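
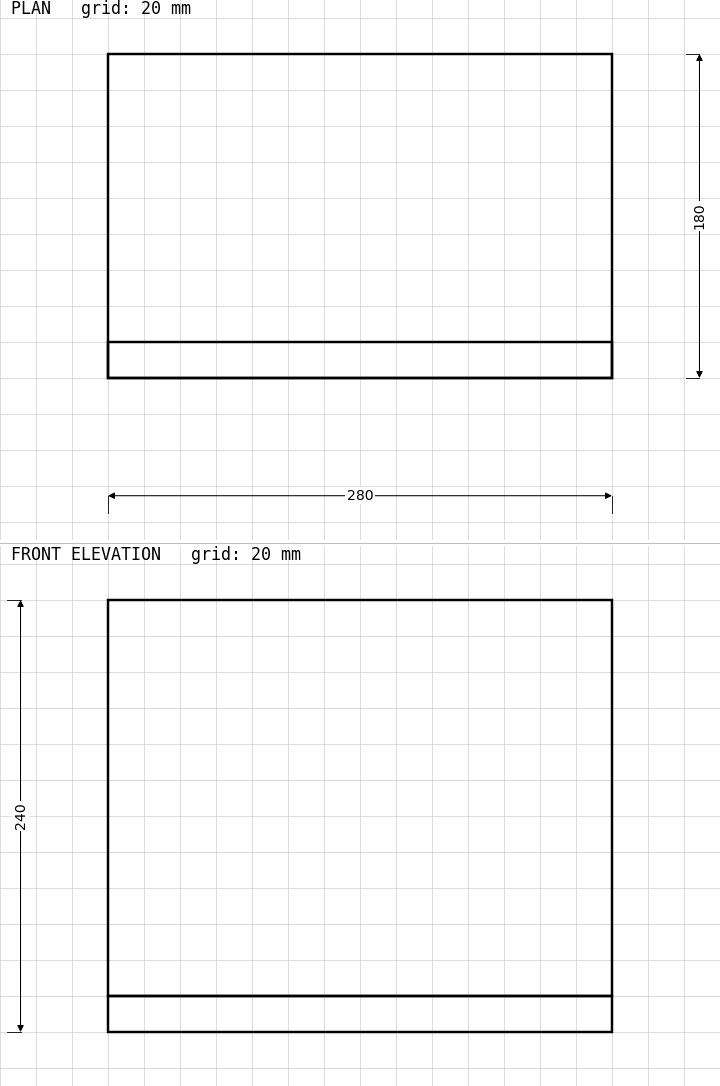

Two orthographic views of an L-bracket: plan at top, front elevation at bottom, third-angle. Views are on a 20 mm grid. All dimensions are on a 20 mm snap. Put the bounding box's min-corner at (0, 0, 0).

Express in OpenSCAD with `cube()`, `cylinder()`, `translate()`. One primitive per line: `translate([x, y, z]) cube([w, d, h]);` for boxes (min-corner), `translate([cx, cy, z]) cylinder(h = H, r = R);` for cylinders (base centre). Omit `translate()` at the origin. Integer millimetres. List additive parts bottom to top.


cube([280, 180, 20]);
translate([0, 0, 20]) cube([280, 20, 220]);


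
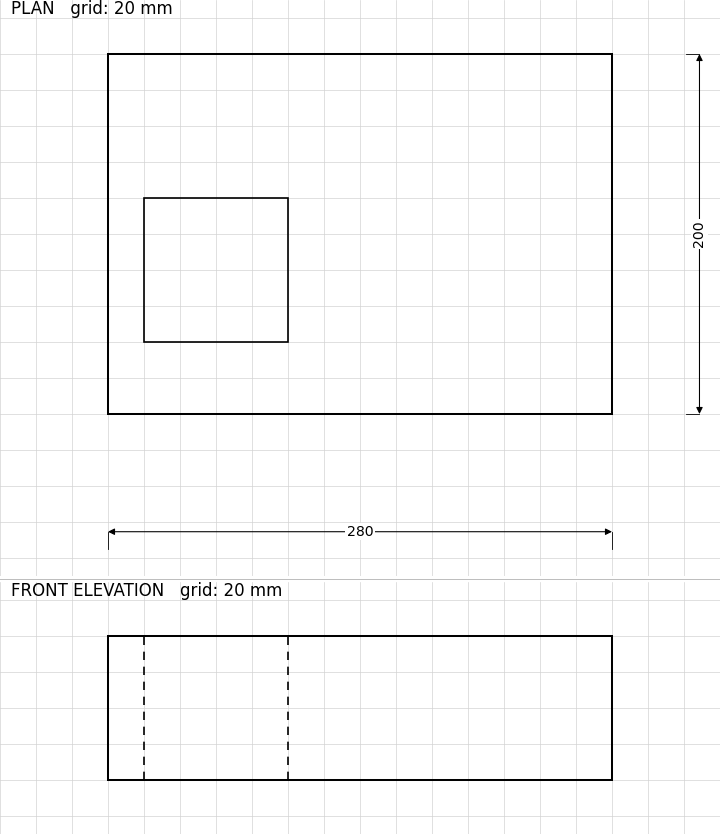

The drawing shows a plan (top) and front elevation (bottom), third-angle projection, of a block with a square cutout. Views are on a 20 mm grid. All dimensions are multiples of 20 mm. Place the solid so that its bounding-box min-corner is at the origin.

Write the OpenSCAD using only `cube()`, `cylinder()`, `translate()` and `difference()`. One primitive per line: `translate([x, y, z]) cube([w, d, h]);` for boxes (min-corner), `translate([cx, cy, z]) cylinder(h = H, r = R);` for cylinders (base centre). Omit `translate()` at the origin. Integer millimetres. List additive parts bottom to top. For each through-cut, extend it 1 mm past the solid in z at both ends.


difference() {
  cube([280, 200, 80]);
  translate([20, 40, -1]) cube([80, 80, 82]);
}


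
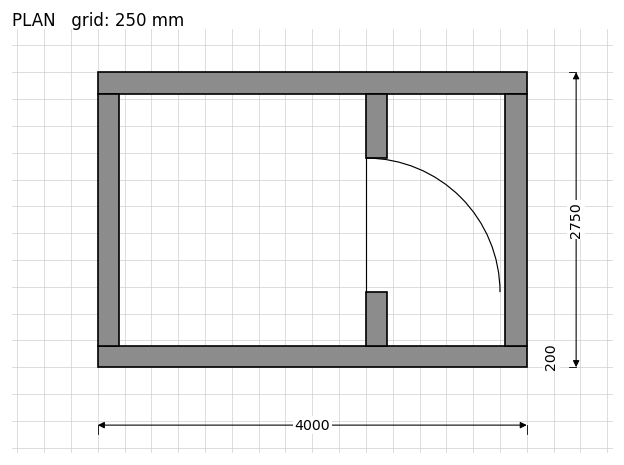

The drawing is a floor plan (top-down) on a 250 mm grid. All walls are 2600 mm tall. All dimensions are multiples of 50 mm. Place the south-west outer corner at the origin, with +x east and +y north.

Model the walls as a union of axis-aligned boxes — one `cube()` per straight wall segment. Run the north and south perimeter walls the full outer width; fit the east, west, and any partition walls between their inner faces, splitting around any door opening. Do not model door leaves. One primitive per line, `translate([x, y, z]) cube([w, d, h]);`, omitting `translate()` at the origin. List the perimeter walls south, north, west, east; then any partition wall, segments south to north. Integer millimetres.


cube([4000, 200, 2600]);
translate([0, 2550, 0]) cube([4000, 200, 2600]);
translate([0, 200, 0]) cube([200, 2350, 2600]);
translate([3800, 200, 0]) cube([200, 2350, 2600]);
translate([2500, 200, 0]) cube([200, 500, 2600]);
translate([2500, 1950, 0]) cube([200, 600, 2600]);


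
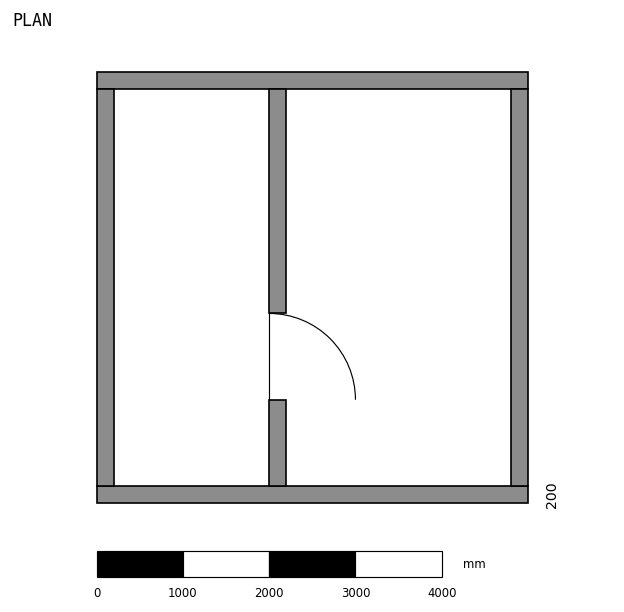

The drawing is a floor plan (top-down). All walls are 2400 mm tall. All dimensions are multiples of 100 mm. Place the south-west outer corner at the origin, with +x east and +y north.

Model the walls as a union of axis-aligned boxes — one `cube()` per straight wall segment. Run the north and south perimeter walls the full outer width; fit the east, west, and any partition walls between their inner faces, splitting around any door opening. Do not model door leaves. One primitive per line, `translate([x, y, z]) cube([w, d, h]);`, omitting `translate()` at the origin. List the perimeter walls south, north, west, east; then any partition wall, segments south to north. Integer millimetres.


cube([5000, 200, 2400]);
translate([0, 4800, 0]) cube([5000, 200, 2400]);
translate([0, 200, 0]) cube([200, 4600, 2400]);
translate([4800, 200, 0]) cube([200, 4600, 2400]);
translate([2000, 200, 0]) cube([200, 1000, 2400]);
translate([2000, 2200, 0]) cube([200, 2600, 2400]);


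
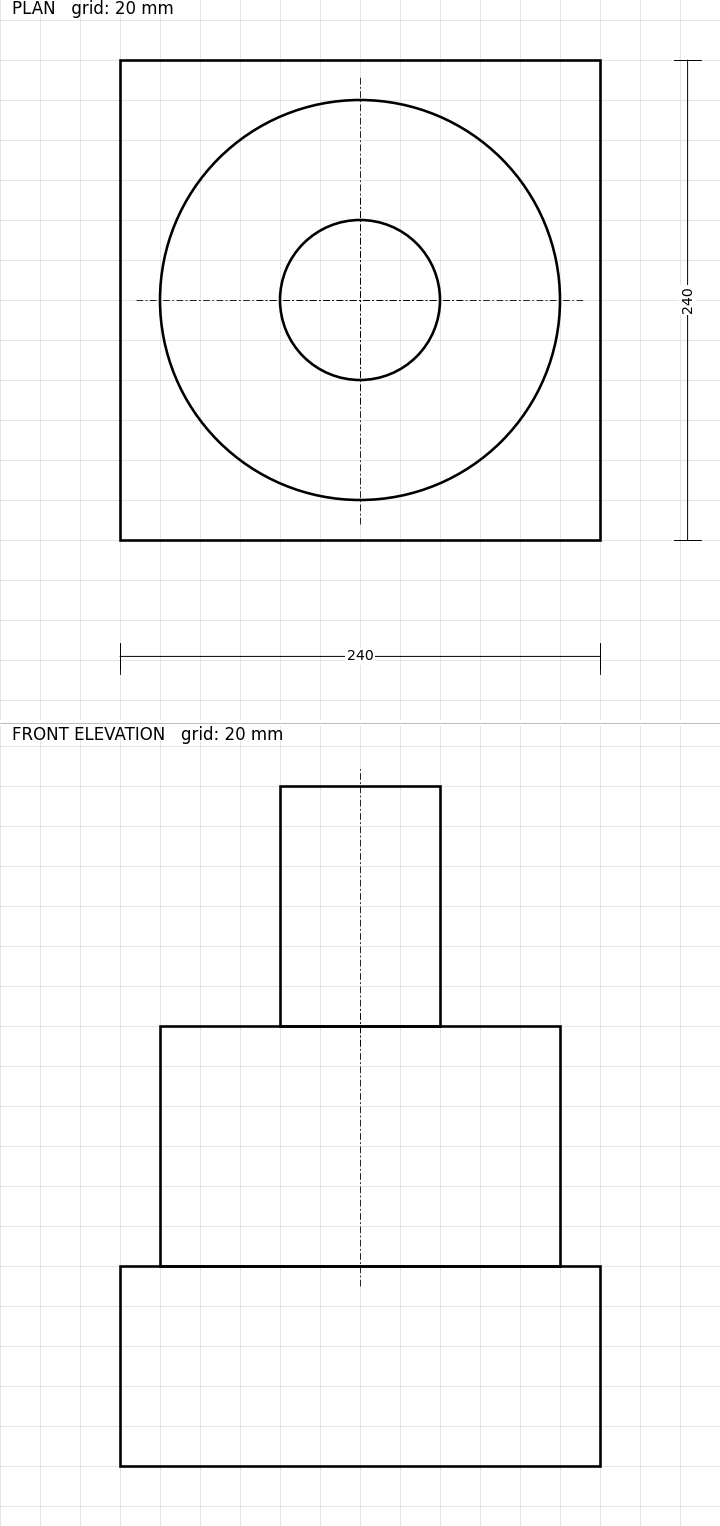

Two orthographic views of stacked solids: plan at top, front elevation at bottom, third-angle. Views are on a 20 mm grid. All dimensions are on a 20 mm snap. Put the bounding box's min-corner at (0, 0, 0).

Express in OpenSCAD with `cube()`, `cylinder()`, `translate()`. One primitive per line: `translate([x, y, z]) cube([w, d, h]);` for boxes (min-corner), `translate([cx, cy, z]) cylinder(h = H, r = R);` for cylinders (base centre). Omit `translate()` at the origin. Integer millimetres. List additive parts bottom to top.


cube([240, 240, 100]);
translate([120, 120, 100]) cylinder(h = 120, r = 100);
translate([120, 120, 220]) cylinder(h = 120, r = 40);


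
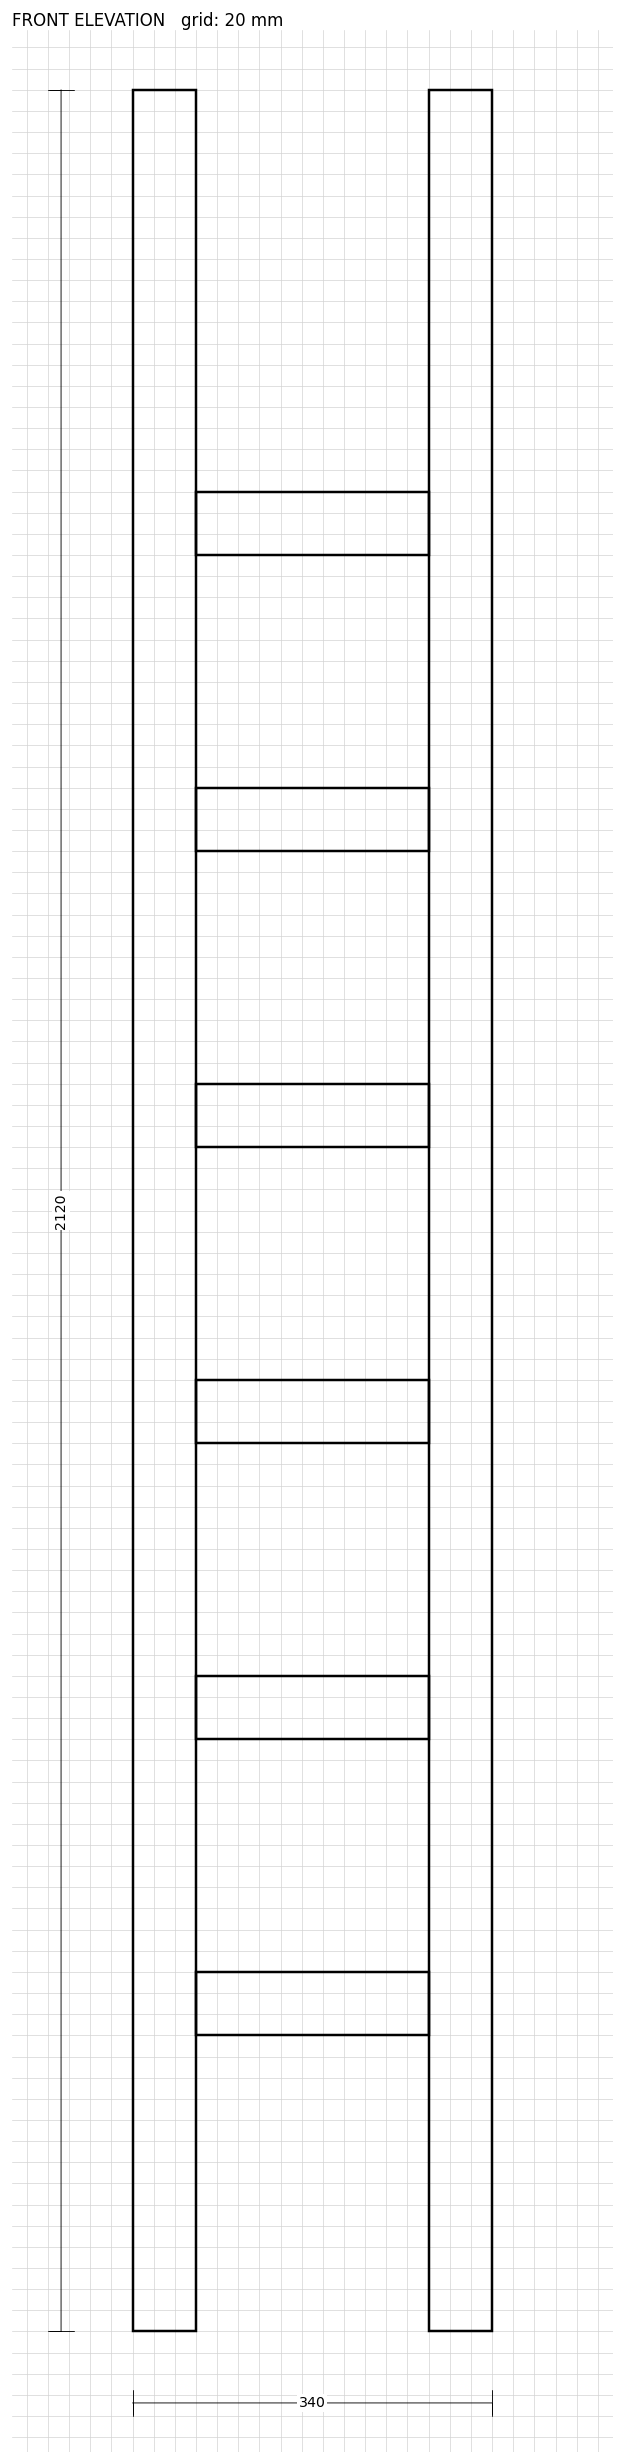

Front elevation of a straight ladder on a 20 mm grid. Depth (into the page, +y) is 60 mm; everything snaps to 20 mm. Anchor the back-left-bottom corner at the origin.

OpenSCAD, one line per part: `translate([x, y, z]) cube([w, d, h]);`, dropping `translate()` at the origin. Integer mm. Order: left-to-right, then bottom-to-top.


cube([60, 60, 2120]);
translate([60, 0, 280]) cube([220, 60, 60]);
translate([60, 0, 560]) cube([220, 60, 60]);
translate([60, 0, 840]) cube([220, 60, 60]);
translate([60, 0, 1120]) cube([220, 60, 60]);
translate([60, 0, 1400]) cube([220, 60, 60]);
translate([60, 0, 1680]) cube([220, 60, 60]);
translate([280, 0, 0]) cube([60, 60, 2120]);


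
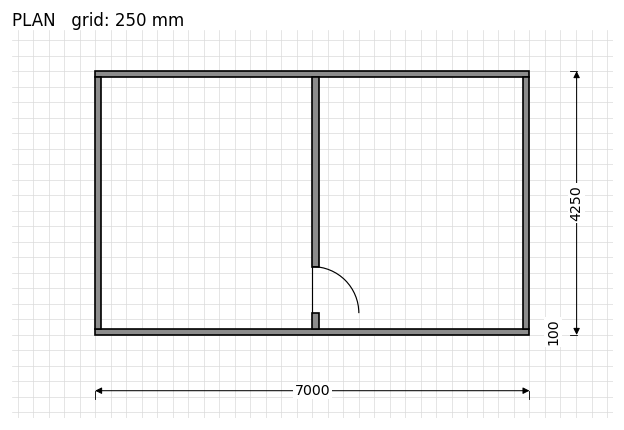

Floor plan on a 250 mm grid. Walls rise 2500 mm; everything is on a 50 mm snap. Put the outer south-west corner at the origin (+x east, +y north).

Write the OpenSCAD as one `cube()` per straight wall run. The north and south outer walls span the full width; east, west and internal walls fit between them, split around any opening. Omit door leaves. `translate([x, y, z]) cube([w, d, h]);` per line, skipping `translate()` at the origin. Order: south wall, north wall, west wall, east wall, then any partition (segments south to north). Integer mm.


cube([7000, 100, 2500]);
translate([0, 4150, 0]) cube([7000, 100, 2500]);
translate([0, 100, 0]) cube([100, 4050, 2500]);
translate([6900, 100, 0]) cube([100, 4050, 2500]);
translate([3500, 100, 0]) cube([100, 250, 2500]);
translate([3500, 1100, 0]) cube([100, 3050, 2500]);


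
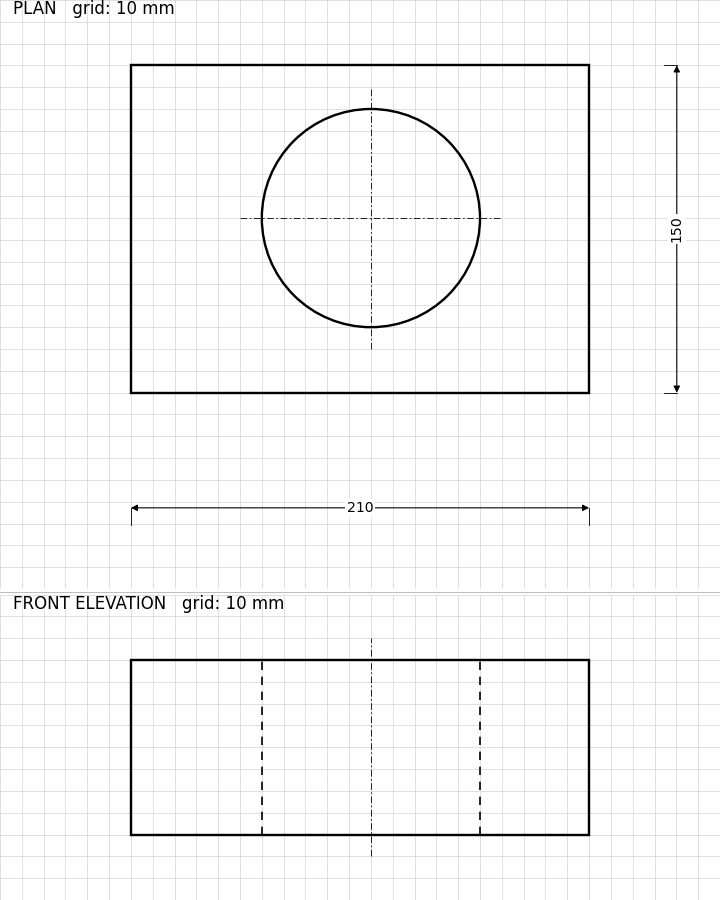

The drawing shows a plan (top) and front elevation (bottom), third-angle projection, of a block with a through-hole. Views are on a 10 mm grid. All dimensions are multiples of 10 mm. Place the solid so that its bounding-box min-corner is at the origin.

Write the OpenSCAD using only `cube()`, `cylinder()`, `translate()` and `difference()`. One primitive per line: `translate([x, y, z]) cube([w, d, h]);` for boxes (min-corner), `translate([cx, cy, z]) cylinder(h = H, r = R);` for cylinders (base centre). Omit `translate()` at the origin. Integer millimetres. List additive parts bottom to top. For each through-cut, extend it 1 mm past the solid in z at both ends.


difference() {
  cube([210, 150, 80]);
  translate([110, 80, -1]) cylinder(h = 82, r = 50);
}


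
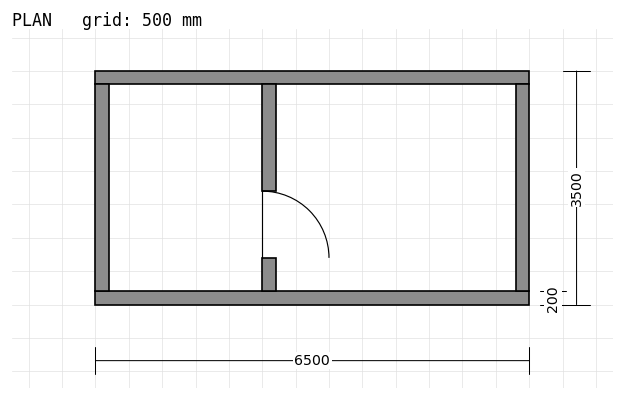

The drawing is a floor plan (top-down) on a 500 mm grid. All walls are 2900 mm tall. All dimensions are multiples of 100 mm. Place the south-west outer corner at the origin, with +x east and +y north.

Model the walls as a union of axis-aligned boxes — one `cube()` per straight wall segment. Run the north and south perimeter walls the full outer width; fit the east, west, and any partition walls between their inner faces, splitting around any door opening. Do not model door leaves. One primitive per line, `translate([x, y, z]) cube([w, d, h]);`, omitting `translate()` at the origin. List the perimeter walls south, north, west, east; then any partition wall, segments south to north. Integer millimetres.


cube([6500, 200, 2900]);
translate([0, 3300, 0]) cube([6500, 200, 2900]);
translate([0, 200, 0]) cube([200, 3100, 2900]);
translate([6300, 200, 0]) cube([200, 3100, 2900]);
translate([2500, 200, 0]) cube([200, 500, 2900]);
translate([2500, 1700, 0]) cube([200, 1600, 2900]);


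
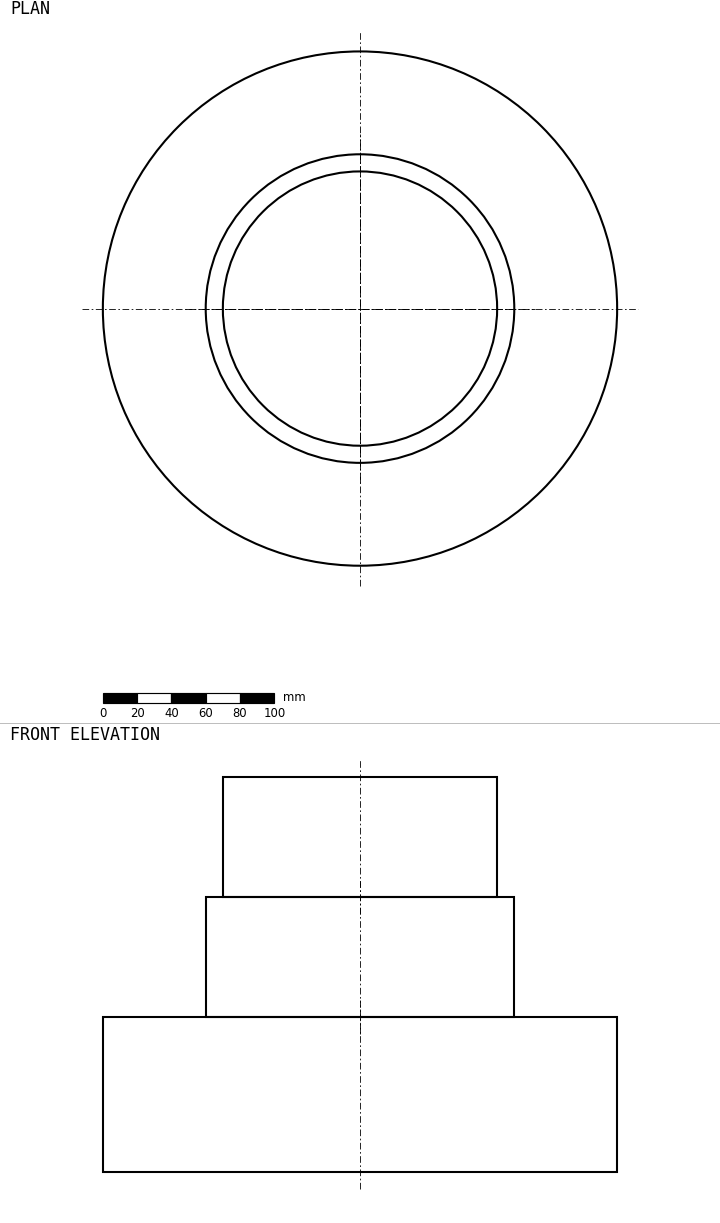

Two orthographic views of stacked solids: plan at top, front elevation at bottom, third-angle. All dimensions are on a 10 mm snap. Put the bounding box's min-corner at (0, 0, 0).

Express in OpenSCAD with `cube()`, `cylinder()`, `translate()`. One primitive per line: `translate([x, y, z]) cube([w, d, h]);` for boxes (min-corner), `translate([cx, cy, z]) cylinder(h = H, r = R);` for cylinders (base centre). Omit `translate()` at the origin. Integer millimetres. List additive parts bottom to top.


translate([150, 150, 0]) cylinder(h = 90, r = 150);
translate([150, 150, 90]) cylinder(h = 70, r = 90);
translate([150, 150, 160]) cylinder(h = 70, r = 80);


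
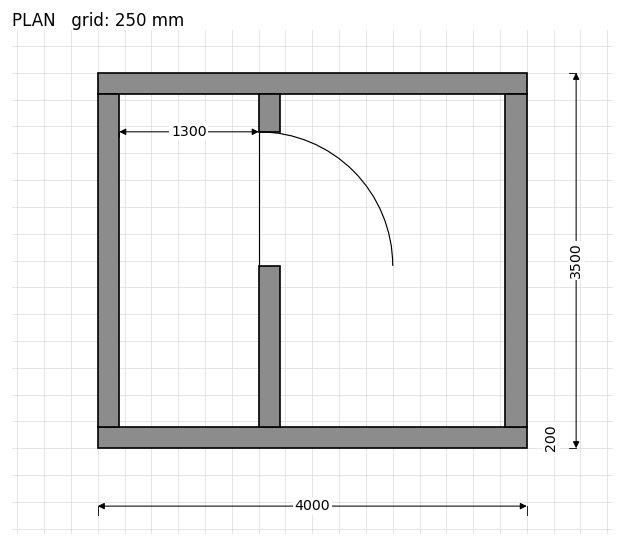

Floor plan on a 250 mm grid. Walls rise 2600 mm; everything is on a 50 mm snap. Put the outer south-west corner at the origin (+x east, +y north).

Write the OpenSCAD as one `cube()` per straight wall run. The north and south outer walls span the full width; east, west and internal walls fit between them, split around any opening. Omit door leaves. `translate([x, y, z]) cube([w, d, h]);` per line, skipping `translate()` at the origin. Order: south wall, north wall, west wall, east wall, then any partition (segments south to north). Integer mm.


cube([4000, 200, 2600]);
translate([0, 3300, 0]) cube([4000, 200, 2600]);
translate([0, 200, 0]) cube([200, 3100, 2600]);
translate([3800, 200, 0]) cube([200, 3100, 2600]);
translate([1500, 200, 0]) cube([200, 1500, 2600]);
translate([1500, 2950, 0]) cube([200, 350, 2600]);


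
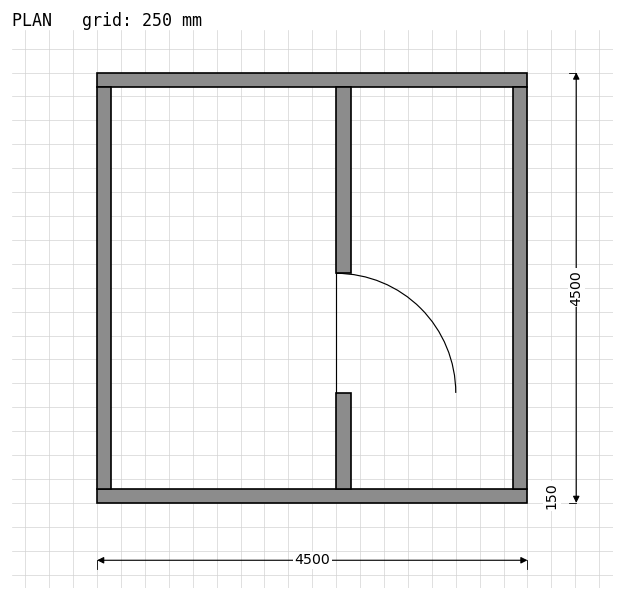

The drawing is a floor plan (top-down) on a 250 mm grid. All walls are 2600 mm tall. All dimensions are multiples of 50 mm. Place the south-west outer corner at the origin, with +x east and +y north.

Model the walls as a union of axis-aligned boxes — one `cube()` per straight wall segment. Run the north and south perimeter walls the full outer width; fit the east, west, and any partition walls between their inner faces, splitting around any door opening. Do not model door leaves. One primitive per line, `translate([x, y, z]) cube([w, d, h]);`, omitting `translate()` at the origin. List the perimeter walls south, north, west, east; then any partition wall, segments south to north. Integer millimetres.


cube([4500, 150, 2600]);
translate([0, 4350, 0]) cube([4500, 150, 2600]);
translate([0, 150, 0]) cube([150, 4200, 2600]);
translate([4350, 150, 0]) cube([150, 4200, 2600]);
translate([2500, 150, 0]) cube([150, 1000, 2600]);
translate([2500, 2400, 0]) cube([150, 1950, 2600]);


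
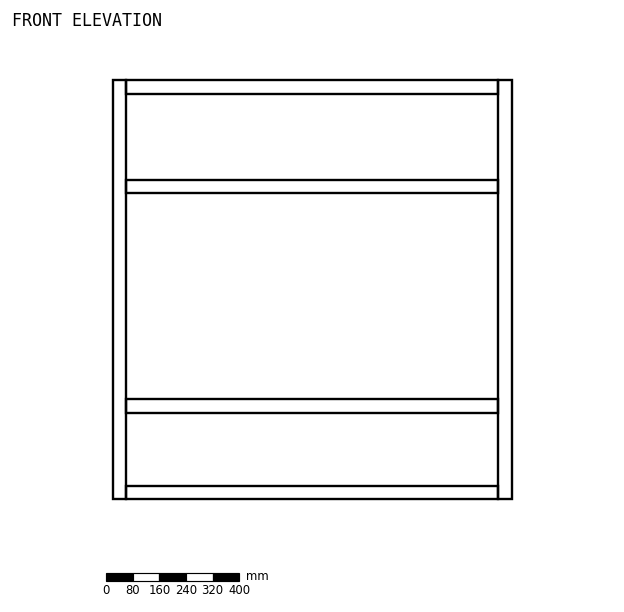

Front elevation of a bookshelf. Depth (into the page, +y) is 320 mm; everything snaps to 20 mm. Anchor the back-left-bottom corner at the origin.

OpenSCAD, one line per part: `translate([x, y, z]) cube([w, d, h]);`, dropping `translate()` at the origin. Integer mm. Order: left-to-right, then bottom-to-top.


cube([40, 320, 1260]);
translate([40, 0, 0]) cube([1120, 320, 40]);
translate([40, 0, 260]) cube([1120, 320, 40]);
translate([40, 0, 920]) cube([1120, 320, 40]);
translate([40, 0, 1220]) cube([1120, 320, 40]);
translate([1160, 0, 0]) cube([40, 320, 1260]);


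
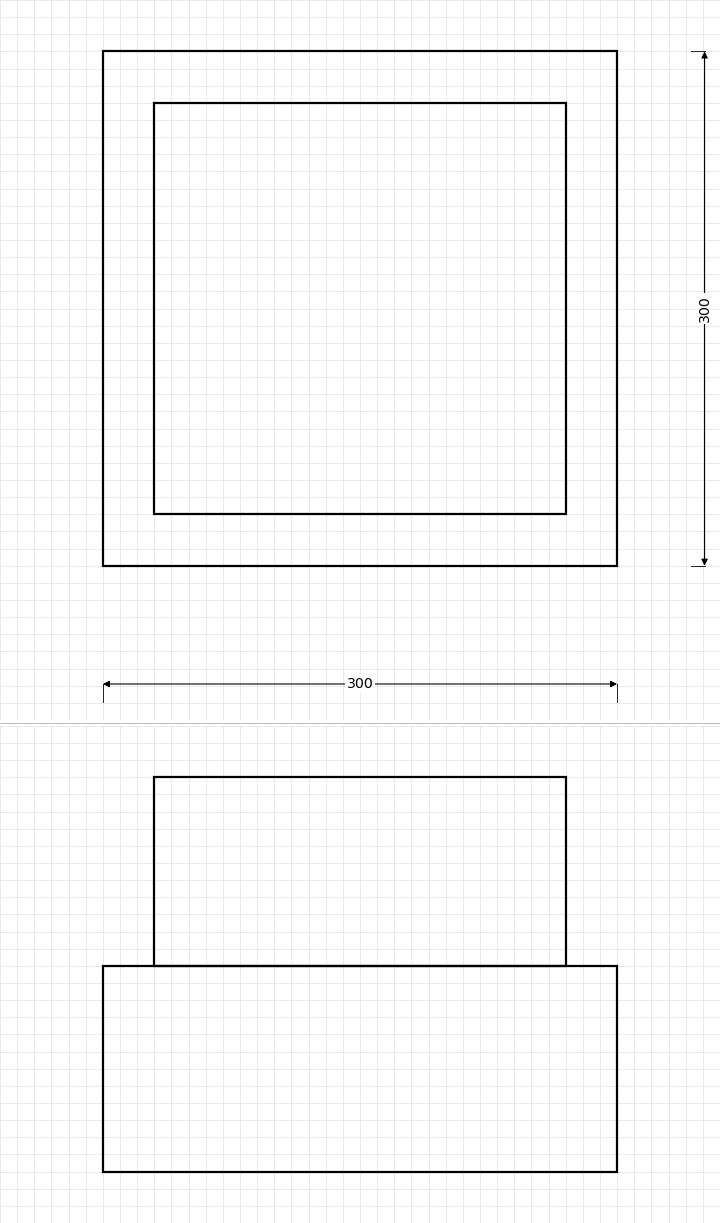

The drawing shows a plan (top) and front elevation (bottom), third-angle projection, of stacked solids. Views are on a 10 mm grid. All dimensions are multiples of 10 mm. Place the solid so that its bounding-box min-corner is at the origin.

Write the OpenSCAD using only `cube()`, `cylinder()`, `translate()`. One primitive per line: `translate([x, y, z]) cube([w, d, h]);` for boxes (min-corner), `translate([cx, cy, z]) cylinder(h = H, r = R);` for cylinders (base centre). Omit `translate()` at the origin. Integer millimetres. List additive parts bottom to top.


cube([300, 300, 120]);
translate([30, 30, 120]) cube([240, 240, 110]);


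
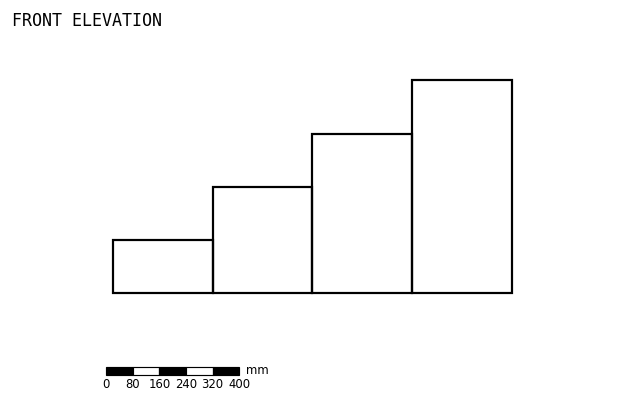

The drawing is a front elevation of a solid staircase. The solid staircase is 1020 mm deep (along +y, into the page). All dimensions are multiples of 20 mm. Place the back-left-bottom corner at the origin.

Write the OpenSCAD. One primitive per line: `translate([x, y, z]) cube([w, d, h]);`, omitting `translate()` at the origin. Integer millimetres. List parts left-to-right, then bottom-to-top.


cube([300, 1020, 160]);
translate([300, 0, 0]) cube([300, 1020, 320]);
translate([600, 0, 0]) cube([300, 1020, 480]);
translate([900, 0, 0]) cube([300, 1020, 640]);


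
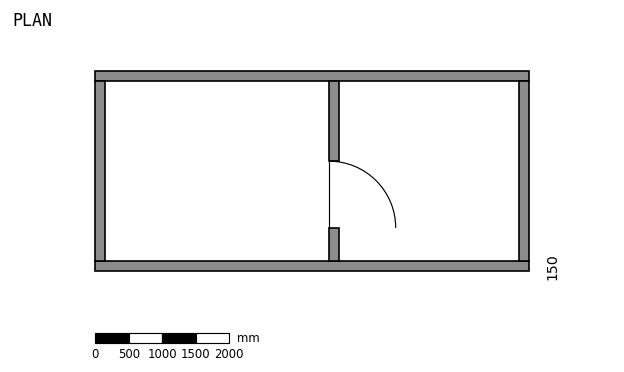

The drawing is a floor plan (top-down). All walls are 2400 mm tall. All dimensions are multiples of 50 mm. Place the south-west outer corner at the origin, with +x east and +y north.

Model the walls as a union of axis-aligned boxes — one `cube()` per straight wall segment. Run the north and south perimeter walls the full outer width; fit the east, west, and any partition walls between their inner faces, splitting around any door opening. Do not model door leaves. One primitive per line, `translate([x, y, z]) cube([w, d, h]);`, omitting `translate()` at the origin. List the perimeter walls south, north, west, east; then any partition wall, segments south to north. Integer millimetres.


cube([6500, 150, 2400]);
translate([0, 2850, 0]) cube([6500, 150, 2400]);
translate([0, 150, 0]) cube([150, 2700, 2400]);
translate([6350, 150, 0]) cube([150, 2700, 2400]);
translate([3500, 150, 0]) cube([150, 500, 2400]);
translate([3500, 1650, 0]) cube([150, 1200, 2400]);


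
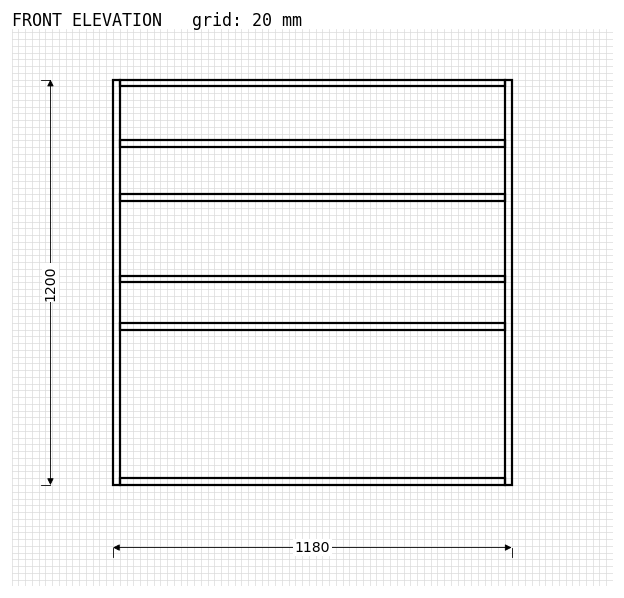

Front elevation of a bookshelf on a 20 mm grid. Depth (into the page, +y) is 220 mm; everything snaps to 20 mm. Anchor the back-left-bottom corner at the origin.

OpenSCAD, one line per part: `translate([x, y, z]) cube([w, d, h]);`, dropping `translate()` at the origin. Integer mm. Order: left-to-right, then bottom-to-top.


cube([20, 220, 1200]);
translate([20, 0, 0]) cube([1140, 220, 20]);
translate([20, 0, 460]) cube([1140, 220, 20]);
translate([20, 0, 600]) cube([1140, 220, 20]);
translate([20, 0, 840]) cube([1140, 220, 20]);
translate([20, 0, 1000]) cube([1140, 220, 20]);
translate([20, 0, 1180]) cube([1140, 220, 20]);
translate([1160, 0, 0]) cube([20, 220, 1200]);


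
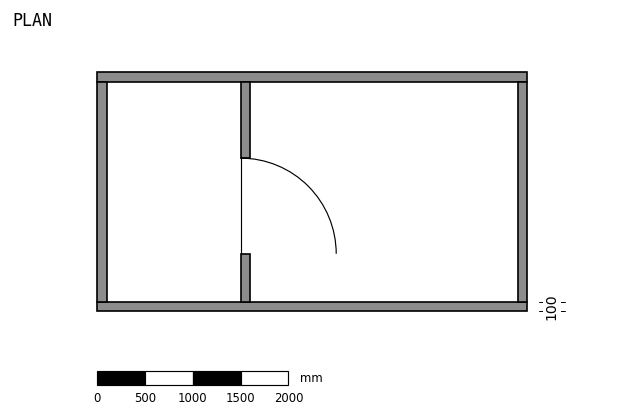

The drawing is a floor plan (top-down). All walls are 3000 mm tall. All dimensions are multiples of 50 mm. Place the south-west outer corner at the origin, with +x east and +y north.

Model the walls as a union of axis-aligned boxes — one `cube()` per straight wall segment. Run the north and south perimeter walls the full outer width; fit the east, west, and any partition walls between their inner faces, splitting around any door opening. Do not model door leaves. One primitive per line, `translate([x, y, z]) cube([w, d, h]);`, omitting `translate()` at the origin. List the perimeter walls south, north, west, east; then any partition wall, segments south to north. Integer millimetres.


cube([4500, 100, 3000]);
translate([0, 2400, 0]) cube([4500, 100, 3000]);
translate([0, 100, 0]) cube([100, 2300, 3000]);
translate([4400, 100, 0]) cube([100, 2300, 3000]);
translate([1500, 100, 0]) cube([100, 500, 3000]);
translate([1500, 1600, 0]) cube([100, 800, 3000]);


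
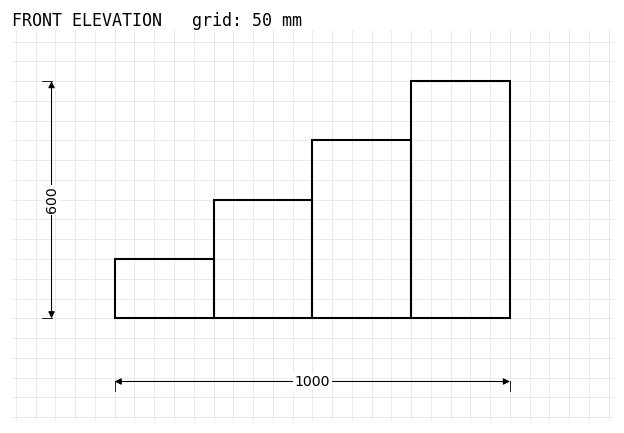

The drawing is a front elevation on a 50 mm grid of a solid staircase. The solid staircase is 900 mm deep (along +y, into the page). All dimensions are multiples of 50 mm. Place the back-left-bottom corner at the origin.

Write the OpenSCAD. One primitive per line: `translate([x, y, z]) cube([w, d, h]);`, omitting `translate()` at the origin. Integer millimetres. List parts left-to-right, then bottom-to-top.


cube([250, 900, 150]);
translate([250, 0, 0]) cube([250, 900, 300]);
translate([500, 0, 0]) cube([250, 900, 450]);
translate([750, 0, 0]) cube([250, 900, 600]);


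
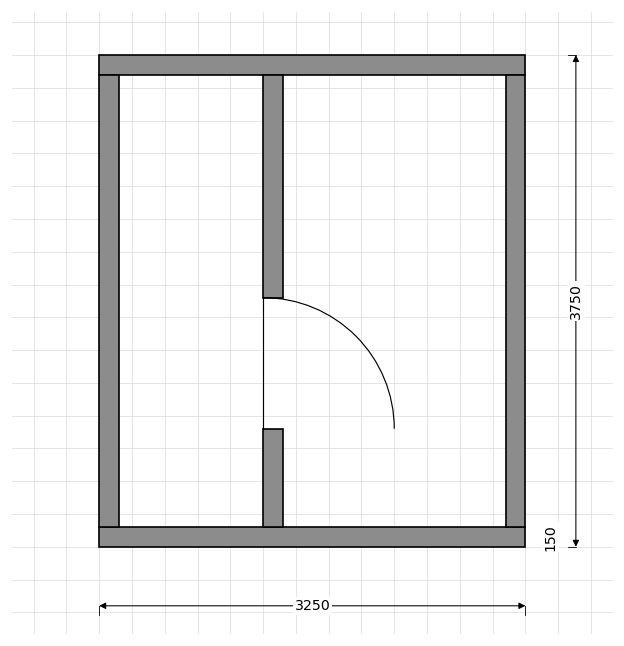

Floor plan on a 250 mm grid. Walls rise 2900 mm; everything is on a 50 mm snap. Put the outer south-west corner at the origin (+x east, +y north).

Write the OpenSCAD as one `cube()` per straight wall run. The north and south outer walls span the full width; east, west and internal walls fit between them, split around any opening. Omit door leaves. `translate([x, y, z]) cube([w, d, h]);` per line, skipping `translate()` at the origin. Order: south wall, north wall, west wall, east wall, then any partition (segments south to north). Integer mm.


cube([3250, 150, 2900]);
translate([0, 3600, 0]) cube([3250, 150, 2900]);
translate([0, 150, 0]) cube([150, 3450, 2900]);
translate([3100, 150, 0]) cube([150, 3450, 2900]);
translate([1250, 150, 0]) cube([150, 750, 2900]);
translate([1250, 1900, 0]) cube([150, 1700, 2900]);


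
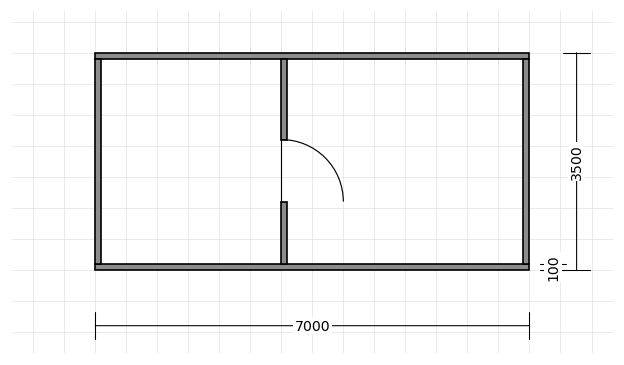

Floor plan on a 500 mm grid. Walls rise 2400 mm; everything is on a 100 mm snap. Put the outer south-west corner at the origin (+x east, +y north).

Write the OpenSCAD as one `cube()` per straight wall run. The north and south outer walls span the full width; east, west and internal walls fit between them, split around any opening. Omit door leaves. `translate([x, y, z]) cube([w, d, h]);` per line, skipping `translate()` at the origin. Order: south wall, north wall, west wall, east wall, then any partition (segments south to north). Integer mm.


cube([7000, 100, 2400]);
translate([0, 3400, 0]) cube([7000, 100, 2400]);
translate([0, 100, 0]) cube([100, 3300, 2400]);
translate([6900, 100, 0]) cube([100, 3300, 2400]);
translate([3000, 100, 0]) cube([100, 1000, 2400]);
translate([3000, 2100, 0]) cube([100, 1300, 2400]);


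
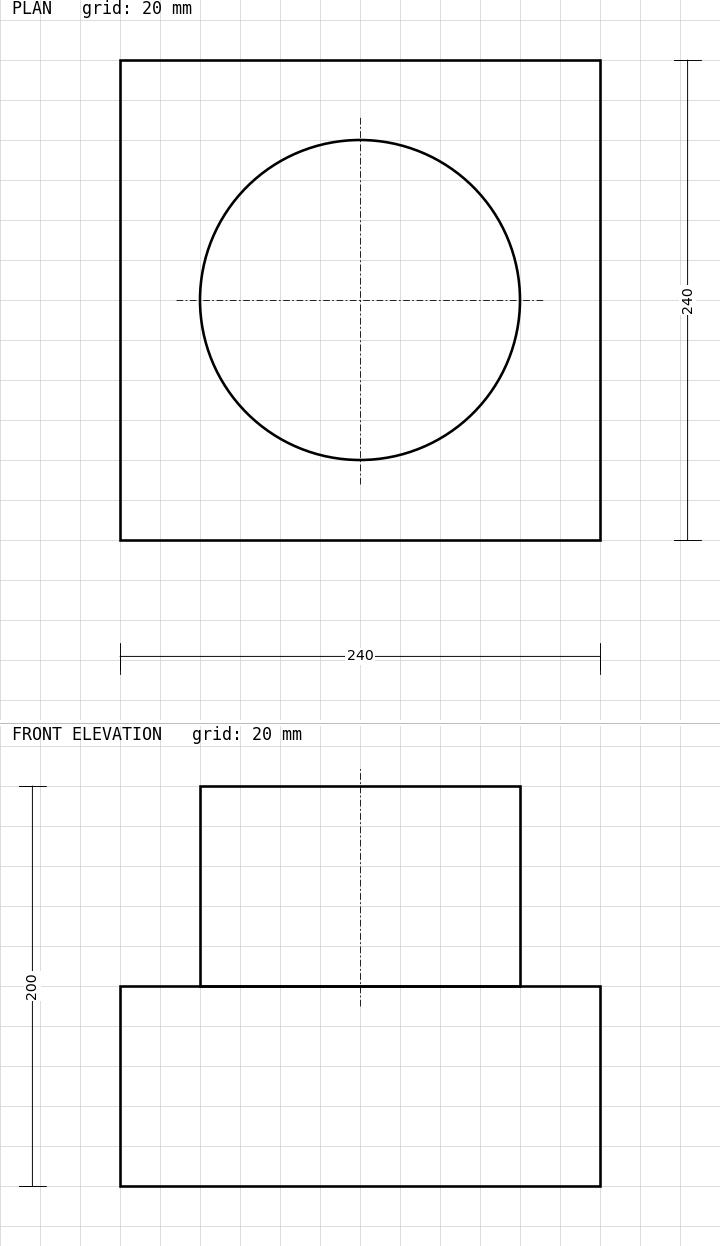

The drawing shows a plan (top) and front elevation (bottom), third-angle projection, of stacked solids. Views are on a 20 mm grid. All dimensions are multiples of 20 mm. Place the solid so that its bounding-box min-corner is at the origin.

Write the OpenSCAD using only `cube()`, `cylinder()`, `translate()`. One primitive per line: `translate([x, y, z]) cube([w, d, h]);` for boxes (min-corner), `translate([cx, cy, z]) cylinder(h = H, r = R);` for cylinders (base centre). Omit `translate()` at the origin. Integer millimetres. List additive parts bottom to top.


cube([240, 240, 100]);
translate([120, 120, 100]) cylinder(h = 100, r = 80);


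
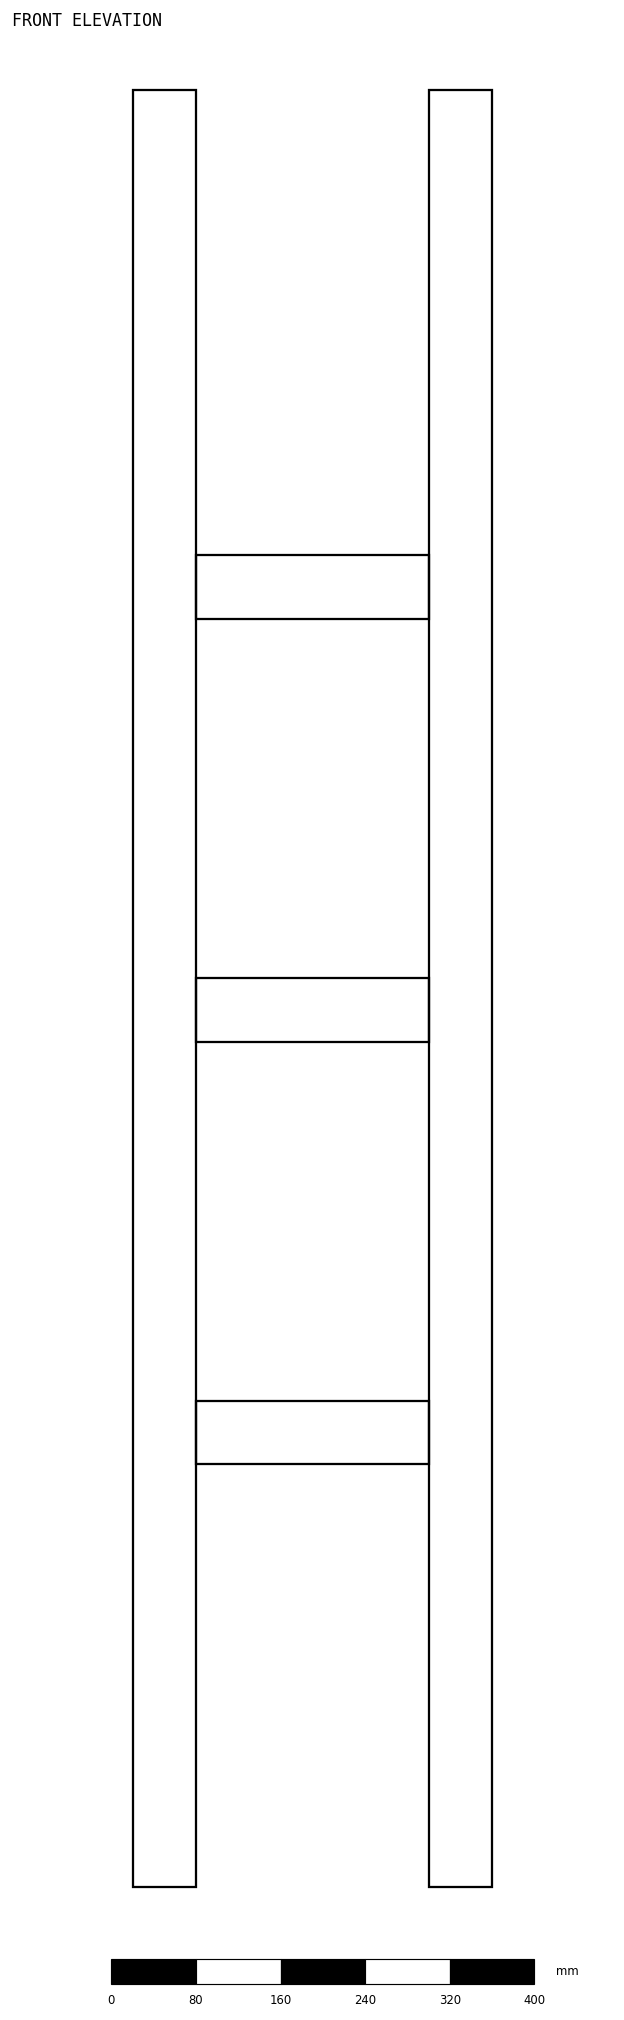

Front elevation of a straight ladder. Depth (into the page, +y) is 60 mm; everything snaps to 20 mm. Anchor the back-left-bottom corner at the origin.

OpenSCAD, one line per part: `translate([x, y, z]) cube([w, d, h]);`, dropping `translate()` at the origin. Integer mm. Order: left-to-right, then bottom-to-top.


cube([60, 60, 1700]);
translate([60, 0, 400]) cube([220, 60, 60]);
translate([60, 0, 800]) cube([220, 60, 60]);
translate([60, 0, 1200]) cube([220, 60, 60]);
translate([280, 0, 0]) cube([60, 60, 1700]);


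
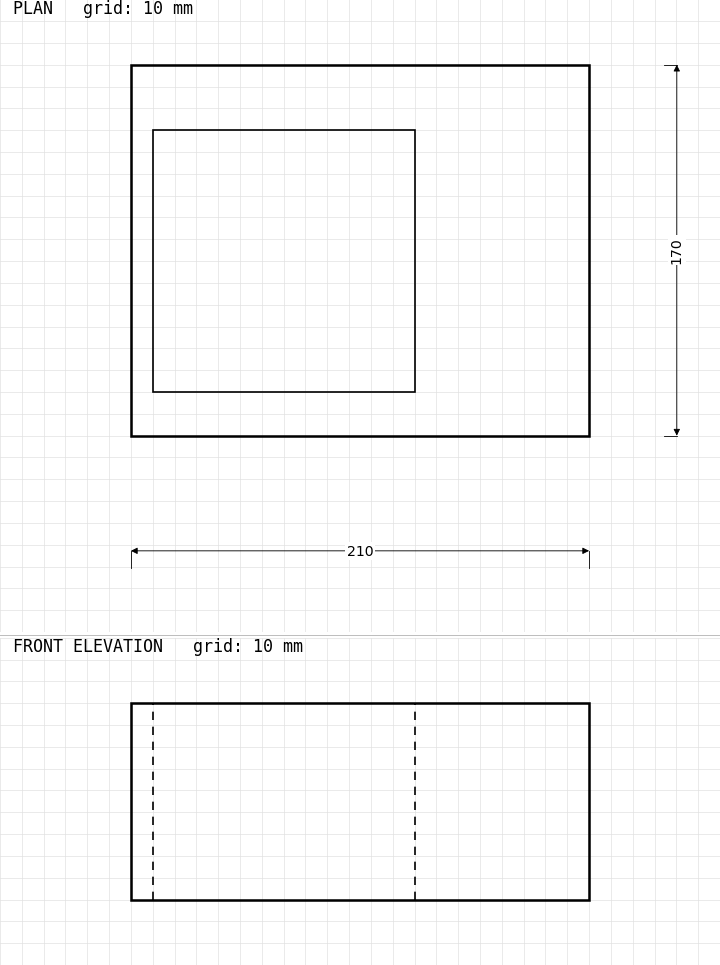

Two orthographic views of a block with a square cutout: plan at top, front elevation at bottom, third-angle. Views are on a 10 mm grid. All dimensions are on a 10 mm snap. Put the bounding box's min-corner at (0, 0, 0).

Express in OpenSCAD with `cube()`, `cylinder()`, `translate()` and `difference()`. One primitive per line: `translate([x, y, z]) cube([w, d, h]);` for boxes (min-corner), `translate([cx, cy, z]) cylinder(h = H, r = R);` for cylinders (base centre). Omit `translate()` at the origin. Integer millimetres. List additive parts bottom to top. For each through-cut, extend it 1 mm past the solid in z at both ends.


difference() {
  cube([210, 170, 90]);
  translate([10, 20, -1]) cube([120, 120, 92]);
}


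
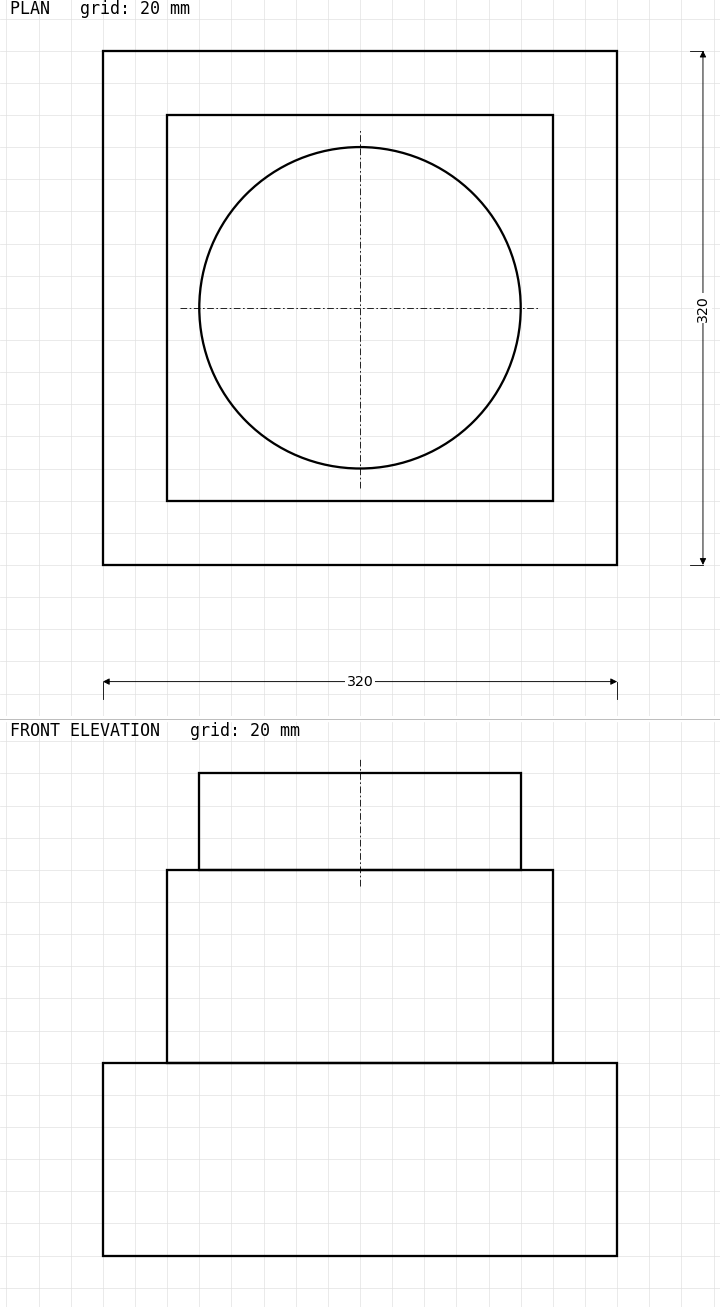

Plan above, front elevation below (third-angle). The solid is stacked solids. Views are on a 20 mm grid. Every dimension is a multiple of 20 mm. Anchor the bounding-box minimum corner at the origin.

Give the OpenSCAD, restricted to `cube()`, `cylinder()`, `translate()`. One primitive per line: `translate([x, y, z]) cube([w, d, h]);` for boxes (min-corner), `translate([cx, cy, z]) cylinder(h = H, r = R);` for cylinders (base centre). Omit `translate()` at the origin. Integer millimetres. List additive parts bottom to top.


cube([320, 320, 120]);
translate([40, 40, 120]) cube([240, 240, 120]);
translate([160, 160, 240]) cylinder(h = 60, r = 100);


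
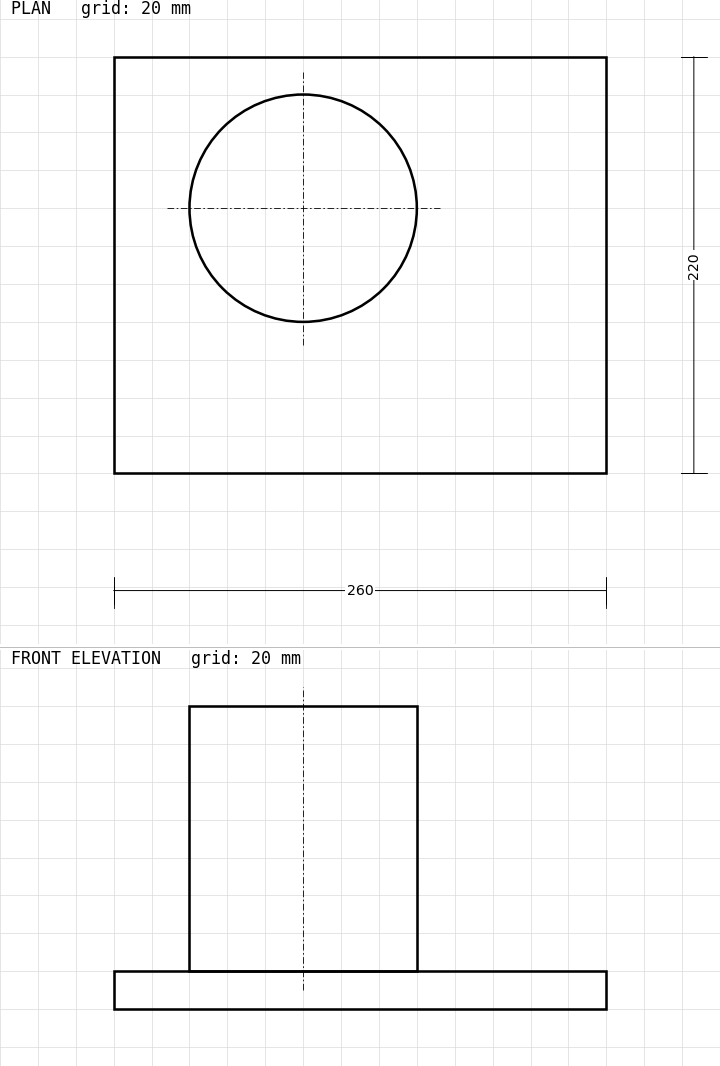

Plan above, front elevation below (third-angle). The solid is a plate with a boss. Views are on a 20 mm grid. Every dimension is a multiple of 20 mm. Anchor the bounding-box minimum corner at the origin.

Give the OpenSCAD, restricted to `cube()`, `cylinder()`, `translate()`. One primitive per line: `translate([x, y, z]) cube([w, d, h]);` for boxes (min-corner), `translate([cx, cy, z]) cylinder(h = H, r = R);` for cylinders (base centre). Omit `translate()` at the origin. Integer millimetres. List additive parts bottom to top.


cube([260, 220, 20]);
translate([100, 140, 20]) cylinder(h = 140, r = 60);


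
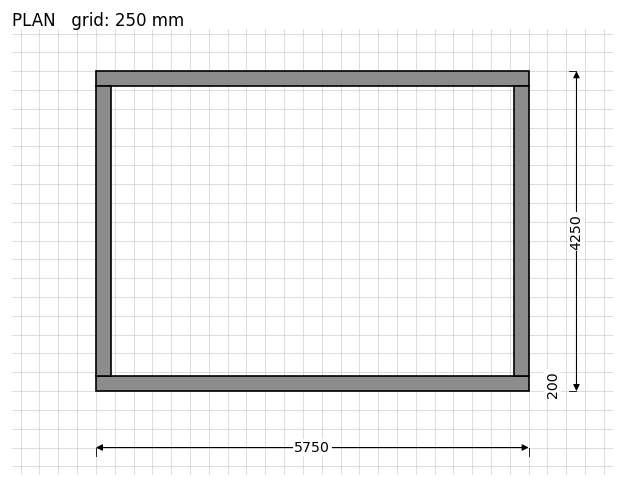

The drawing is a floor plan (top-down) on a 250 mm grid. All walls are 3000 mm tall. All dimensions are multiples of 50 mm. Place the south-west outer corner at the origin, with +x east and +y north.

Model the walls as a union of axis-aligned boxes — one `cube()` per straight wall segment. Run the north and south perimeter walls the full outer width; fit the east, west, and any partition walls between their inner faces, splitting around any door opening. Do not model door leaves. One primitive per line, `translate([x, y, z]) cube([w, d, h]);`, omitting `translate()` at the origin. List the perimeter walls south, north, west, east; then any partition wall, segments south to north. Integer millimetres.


cube([5750, 200, 3000]);
translate([0, 4050, 0]) cube([5750, 200, 3000]);
translate([0, 200, 0]) cube([200, 3850, 3000]);
translate([5550, 200, 0]) cube([200, 3850, 3000]);


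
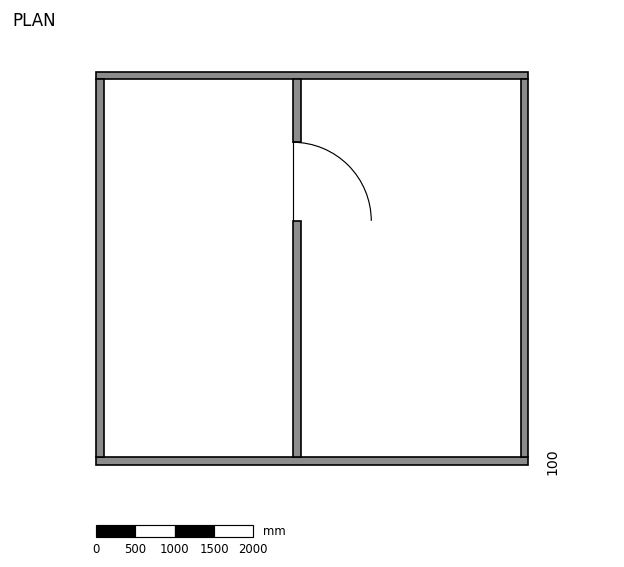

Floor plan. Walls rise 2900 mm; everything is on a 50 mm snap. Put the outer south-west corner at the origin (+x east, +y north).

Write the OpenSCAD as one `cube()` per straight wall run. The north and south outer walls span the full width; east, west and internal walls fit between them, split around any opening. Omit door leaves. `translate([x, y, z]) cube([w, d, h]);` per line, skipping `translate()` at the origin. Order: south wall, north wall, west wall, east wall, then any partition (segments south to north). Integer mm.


cube([5500, 100, 2900]);
translate([0, 4900, 0]) cube([5500, 100, 2900]);
translate([0, 100, 0]) cube([100, 4800, 2900]);
translate([5400, 100, 0]) cube([100, 4800, 2900]);
translate([2500, 100, 0]) cube([100, 3000, 2900]);
translate([2500, 4100, 0]) cube([100, 800, 2900]);


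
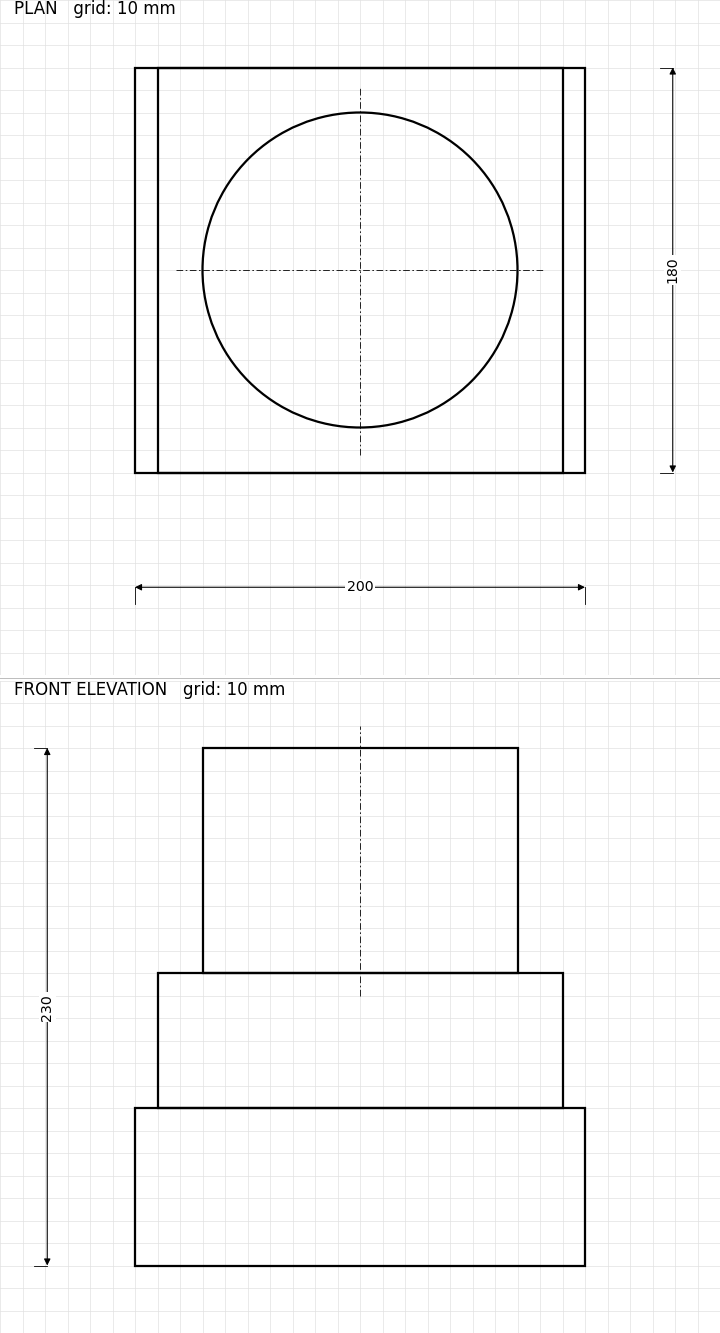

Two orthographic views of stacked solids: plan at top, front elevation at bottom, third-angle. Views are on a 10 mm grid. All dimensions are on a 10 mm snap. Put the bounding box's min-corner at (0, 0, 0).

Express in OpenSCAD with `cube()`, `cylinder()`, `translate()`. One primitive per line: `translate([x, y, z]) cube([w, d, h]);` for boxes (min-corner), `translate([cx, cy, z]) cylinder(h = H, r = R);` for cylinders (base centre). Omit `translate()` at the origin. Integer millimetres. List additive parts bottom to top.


cube([200, 180, 70]);
translate([10, 0, 70]) cube([180, 180, 60]);
translate([100, 90, 130]) cylinder(h = 100, r = 70);


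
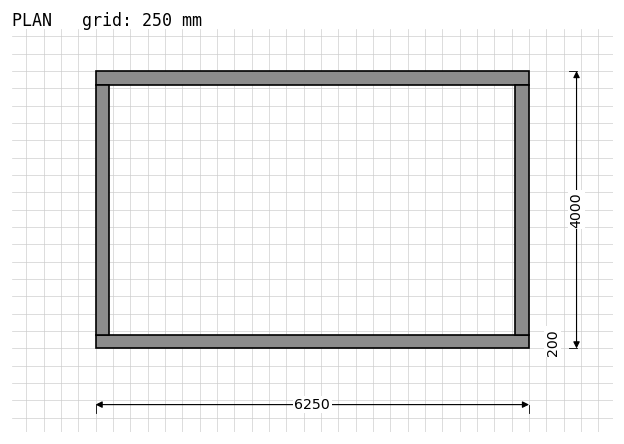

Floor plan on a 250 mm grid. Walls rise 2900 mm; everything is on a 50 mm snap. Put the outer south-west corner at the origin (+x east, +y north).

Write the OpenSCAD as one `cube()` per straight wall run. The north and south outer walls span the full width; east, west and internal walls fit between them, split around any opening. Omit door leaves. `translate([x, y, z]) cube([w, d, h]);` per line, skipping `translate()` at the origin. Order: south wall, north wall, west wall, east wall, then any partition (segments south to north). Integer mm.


cube([6250, 200, 2900]);
translate([0, 3800, 0]) cube([6250, 200, 2900]);
translate([0, 200, 0]) cube([200, 3600, 2900]);
translate([6050, 200, 0]) cube([200, 3600, 2900]);


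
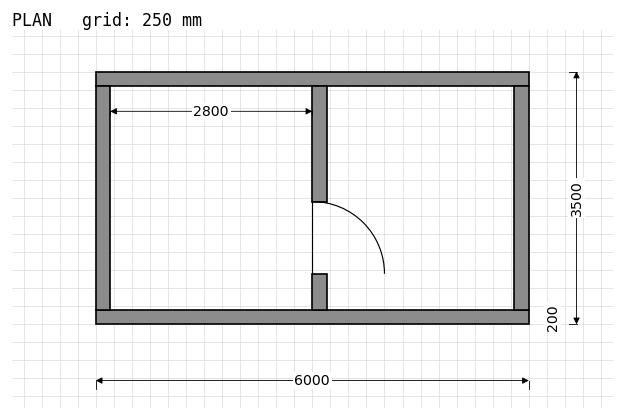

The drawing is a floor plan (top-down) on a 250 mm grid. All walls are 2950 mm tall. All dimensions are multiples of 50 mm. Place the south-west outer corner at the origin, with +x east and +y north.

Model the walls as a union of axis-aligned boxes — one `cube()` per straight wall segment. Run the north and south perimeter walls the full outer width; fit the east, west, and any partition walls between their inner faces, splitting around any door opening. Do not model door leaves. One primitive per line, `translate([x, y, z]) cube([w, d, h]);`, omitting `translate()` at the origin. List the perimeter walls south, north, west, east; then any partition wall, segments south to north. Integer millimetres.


cube([6000, 200, 2950]);
translate([0, 3300, 0]) cube([6000, 200, 2950]);
translate([0, 200, 0]) cube([200, 3100, 2950]);
translate([5800, 200, 0]) cube([200, 3100, 2950]);
translate([3000, 200, 0]) cube([200, 500, 2950]);
translate([3000, 1700, 0]) cube([200, 1600, 2950]);


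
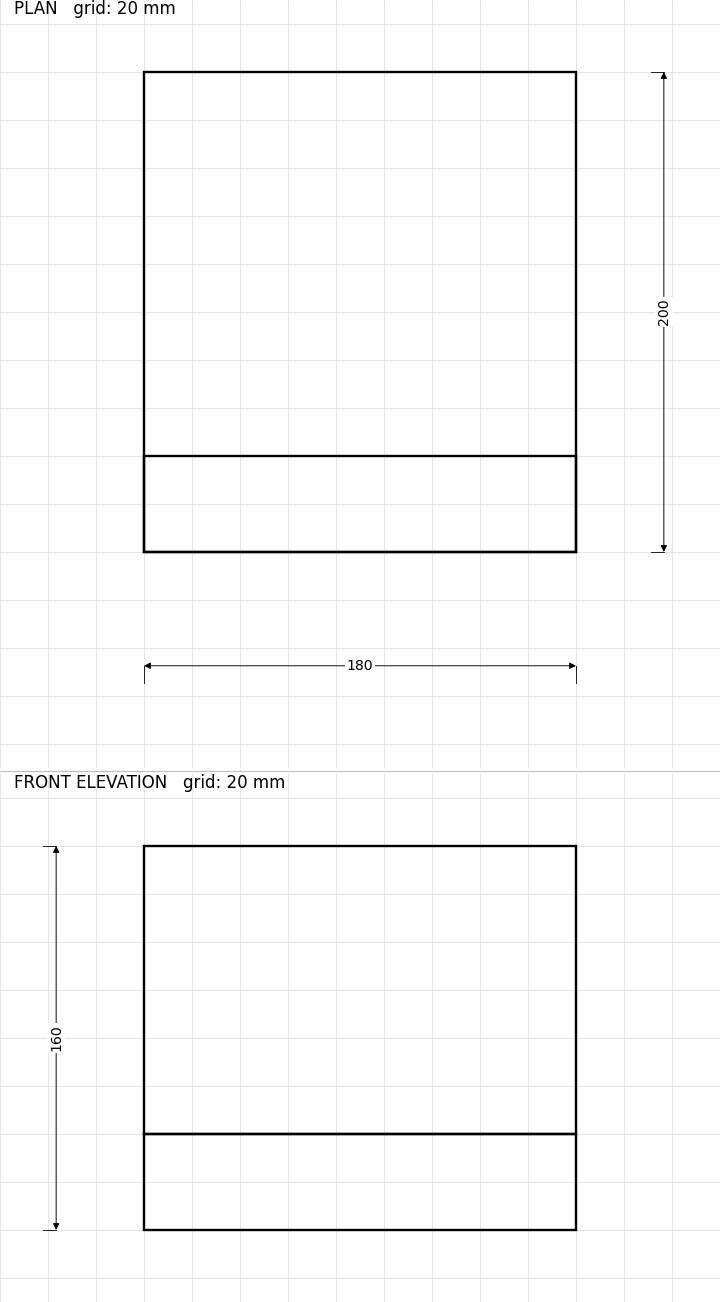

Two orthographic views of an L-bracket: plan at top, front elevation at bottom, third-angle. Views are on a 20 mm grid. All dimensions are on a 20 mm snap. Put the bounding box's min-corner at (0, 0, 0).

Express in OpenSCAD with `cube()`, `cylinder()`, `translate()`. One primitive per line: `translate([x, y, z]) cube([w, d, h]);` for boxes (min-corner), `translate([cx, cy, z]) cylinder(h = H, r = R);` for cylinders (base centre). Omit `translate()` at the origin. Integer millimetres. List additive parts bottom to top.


cube([180, 200, 40]);
translate([0, 0, 40]) cube([180, 40, 120]);


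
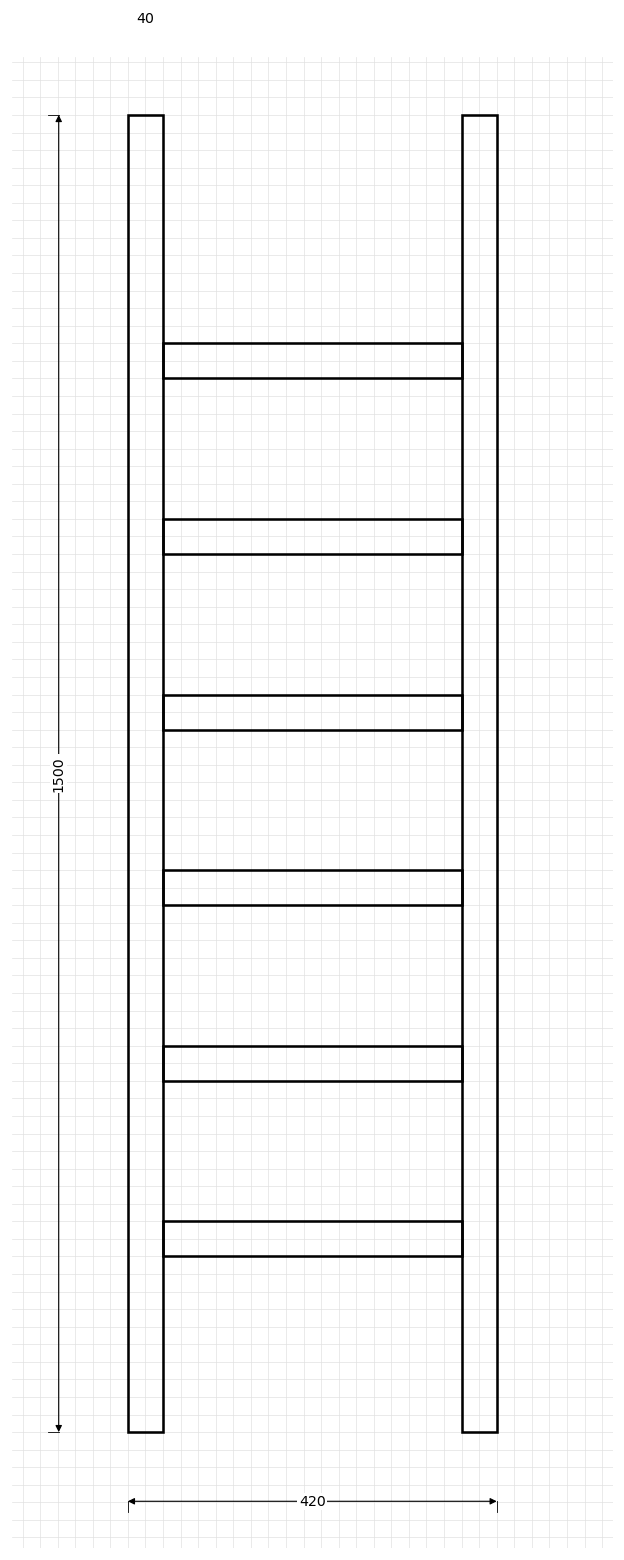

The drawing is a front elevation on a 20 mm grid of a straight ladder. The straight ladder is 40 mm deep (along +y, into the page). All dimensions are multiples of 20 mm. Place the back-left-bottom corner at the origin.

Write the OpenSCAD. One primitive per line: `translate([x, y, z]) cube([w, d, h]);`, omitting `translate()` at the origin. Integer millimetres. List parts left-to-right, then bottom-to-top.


cube([40, 40, 1500]);
translate([40, 0, 200]) cube([340, 40, 40]);
translate([40, 0, 400]) cube([340, 40, 40]);
translate([40, 0, 600]) cube([340, 40, 40]);
translate([40, 0, 800]) cube([340, 40, 40]);
translate([40, 0, 1000]) cube([340, 40, 40]);
translate([40, 0, 1200]) cube([340, 40, 40]);
translate([380, 0, 0]) cube([40, 40, 1500]);


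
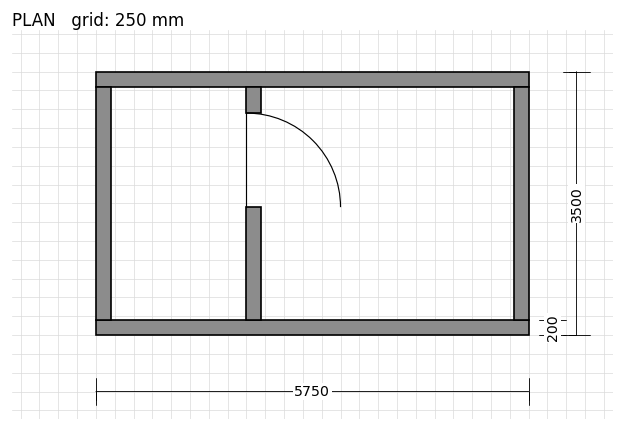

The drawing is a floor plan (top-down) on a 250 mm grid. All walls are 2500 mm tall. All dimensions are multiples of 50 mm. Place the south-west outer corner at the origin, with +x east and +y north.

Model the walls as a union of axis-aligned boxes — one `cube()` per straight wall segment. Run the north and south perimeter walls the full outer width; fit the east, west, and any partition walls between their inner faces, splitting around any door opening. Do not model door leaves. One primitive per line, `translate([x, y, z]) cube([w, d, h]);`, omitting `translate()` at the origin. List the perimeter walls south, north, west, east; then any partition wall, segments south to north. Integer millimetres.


cube([5750, 200, 2500]);
translate([0, 3300, 0]) cube([5750, 200, 2500]);
translate([0, 200, 0]) cube([200, 3100, 2500]);
translate([5550, 200, 0]) cube([200, 3100, 2500]);
translate([2000, 200, 0]) cube([200, 1500, 2500]);
translate([2000, 2950, 0]) cube([200, 350, 2500]);


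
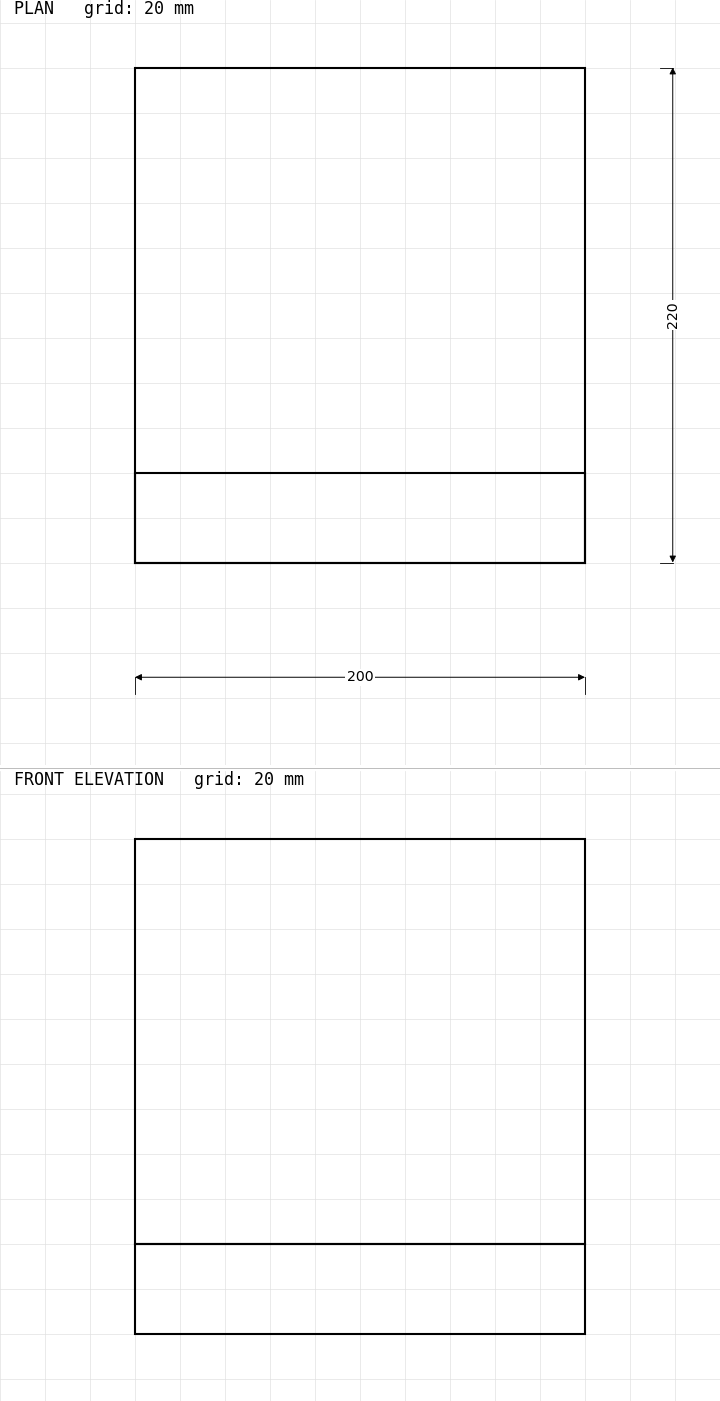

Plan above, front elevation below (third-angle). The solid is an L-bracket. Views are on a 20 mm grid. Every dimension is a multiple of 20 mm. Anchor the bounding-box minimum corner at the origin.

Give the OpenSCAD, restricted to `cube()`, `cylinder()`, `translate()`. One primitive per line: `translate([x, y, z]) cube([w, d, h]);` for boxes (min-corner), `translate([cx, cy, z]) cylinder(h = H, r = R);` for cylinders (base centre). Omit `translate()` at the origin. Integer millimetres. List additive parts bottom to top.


cube([200, 220, 40]);
translate([0, 0, 40]) cube([200, 40, 180]);


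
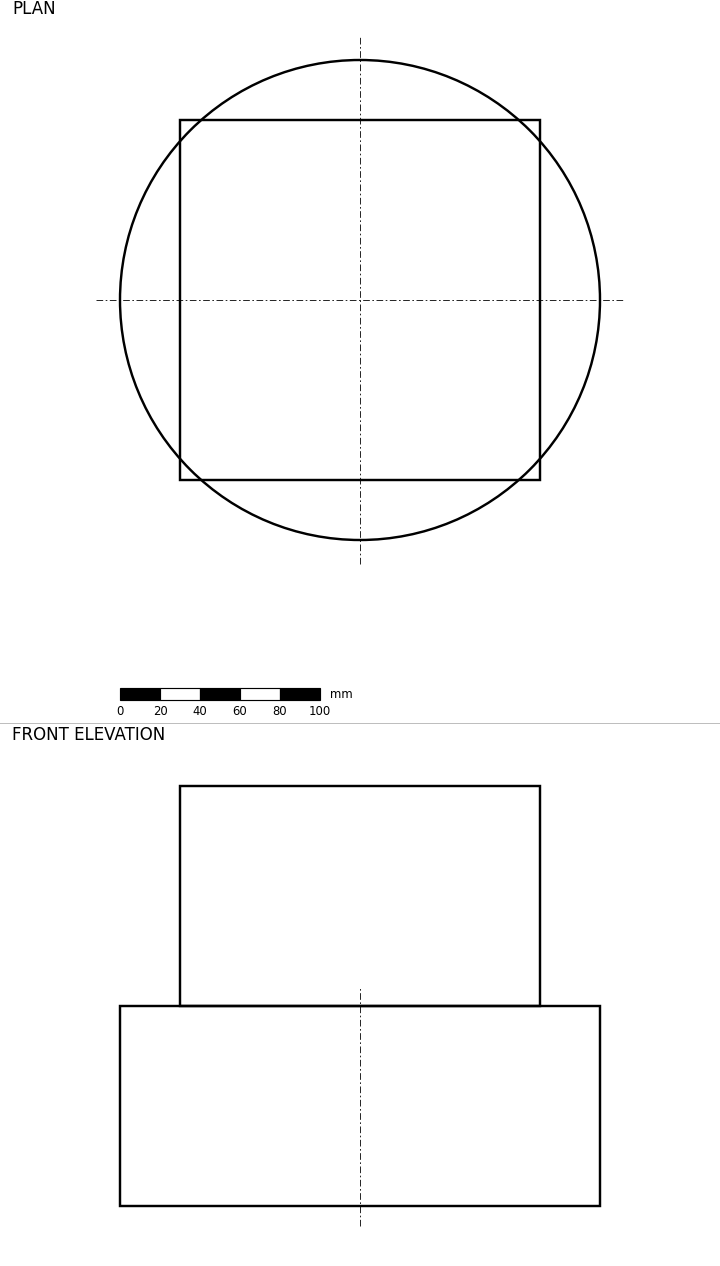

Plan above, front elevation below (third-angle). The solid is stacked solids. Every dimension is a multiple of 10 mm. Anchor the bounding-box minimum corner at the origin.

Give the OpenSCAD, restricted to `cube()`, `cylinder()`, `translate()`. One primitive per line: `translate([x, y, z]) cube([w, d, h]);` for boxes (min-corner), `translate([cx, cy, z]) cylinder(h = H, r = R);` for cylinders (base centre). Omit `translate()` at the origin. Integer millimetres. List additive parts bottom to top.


translate([120, 120, 0]) cylinder(h = 100, r = 120);
translate([30, 30, 100]) cube([180, 180, 110]);
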